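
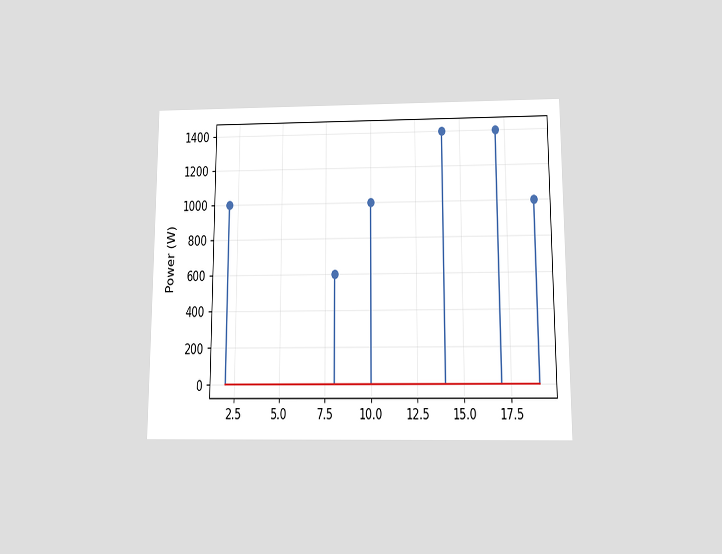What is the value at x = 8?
600W

The chart is viewed slightly from below. The stem at x=8 reaches 600W.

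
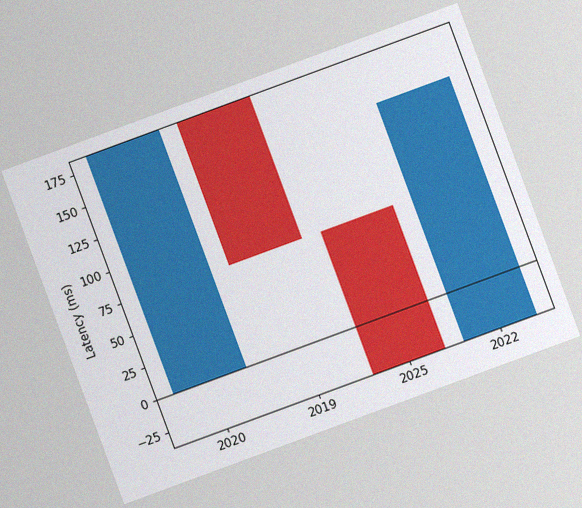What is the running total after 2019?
74ms

The chart is tilted about 20° counter-clockwise, with some photo noise. After 2019 the running total reaches 74ms.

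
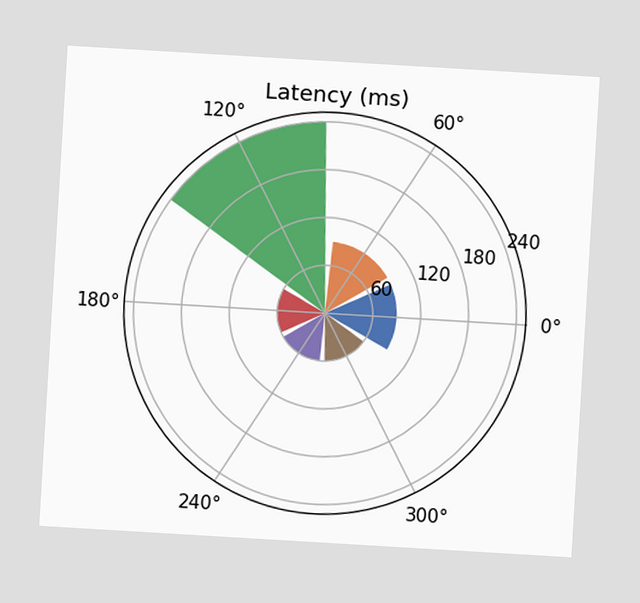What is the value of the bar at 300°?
60ms

The chart is tilted about 3° clockwise. The bar at 300° reaches 60ms on the radial axis.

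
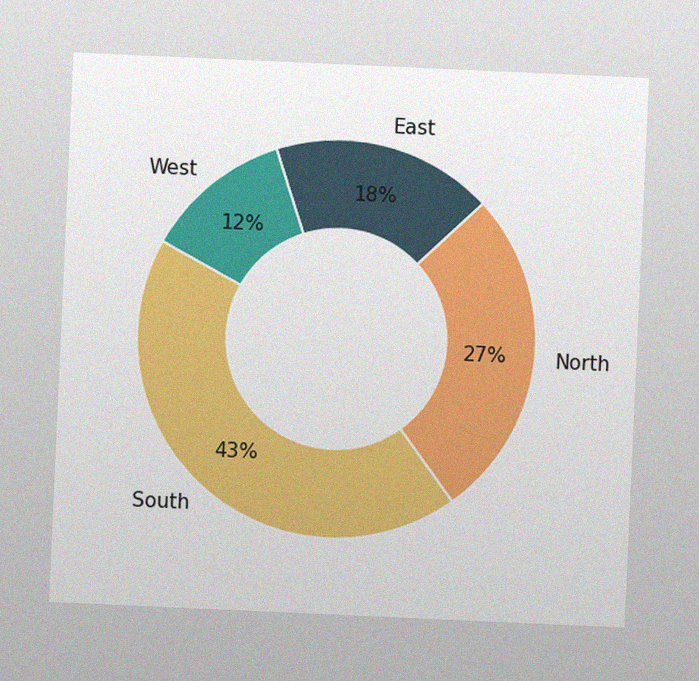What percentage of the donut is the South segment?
43%

The chart is tilted about 3° clockwise, with some photo noise. The South segment takes up 43% of the ring.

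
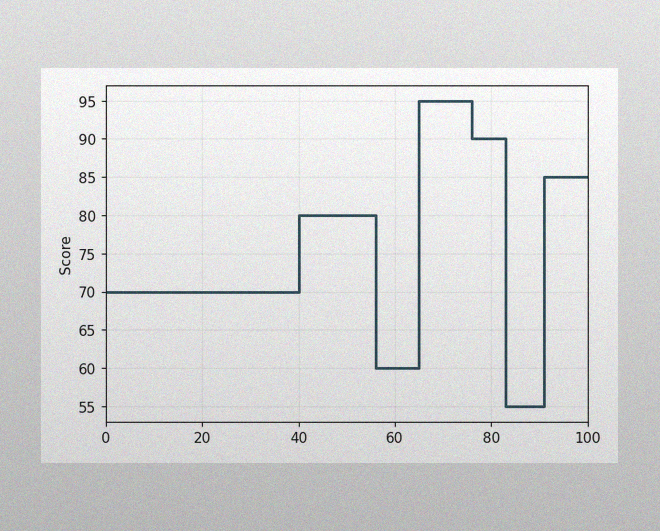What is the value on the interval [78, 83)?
90

The image has some photo noise and uneven lighting. On [78, 83) the step sits at 90.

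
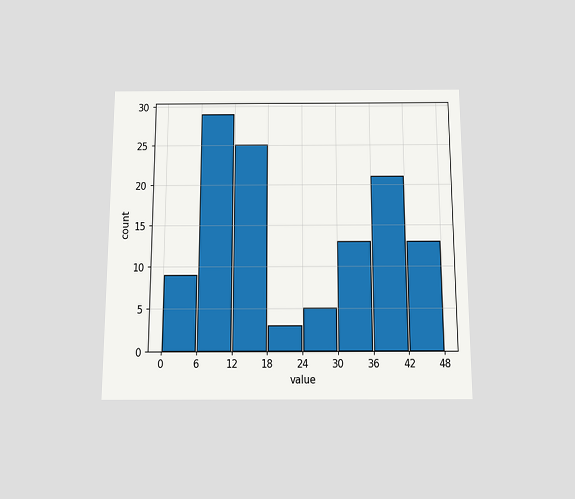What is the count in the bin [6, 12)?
The chart is viewed slightly from below. The [6, 12) bin has height 29.

29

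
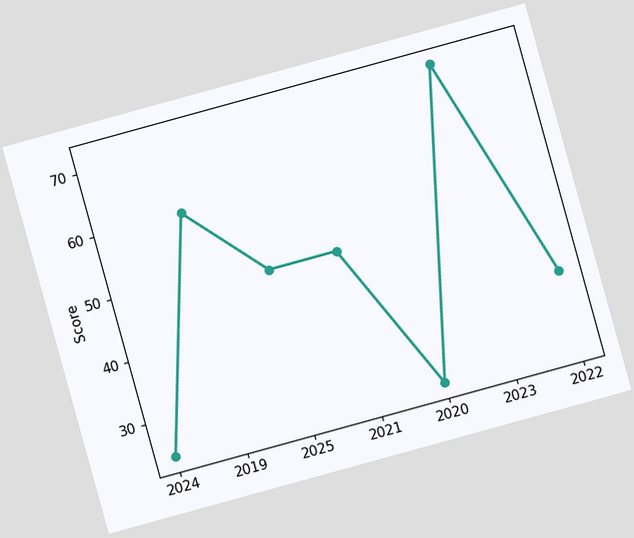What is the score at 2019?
The chart is tilted about 15° counter-clockwise. At 2019, the line is at 60.

60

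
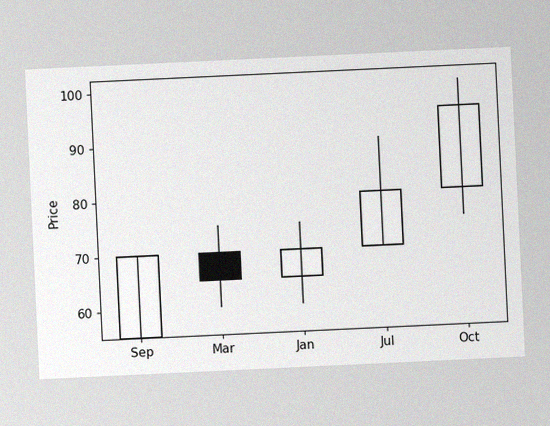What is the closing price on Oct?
The chart is tilted about 3° counter-clockwise, with some photo noise. The Oct candle closes at 95.

95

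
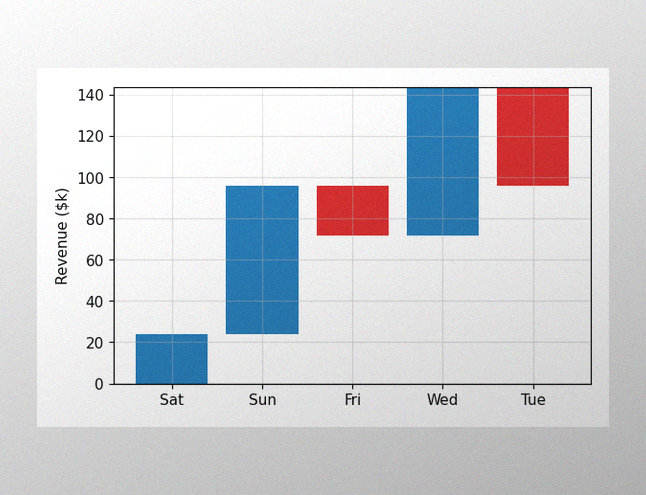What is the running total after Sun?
$96k

The image has some photo noise and uneven lighting. After Sun the running total reaches $96k.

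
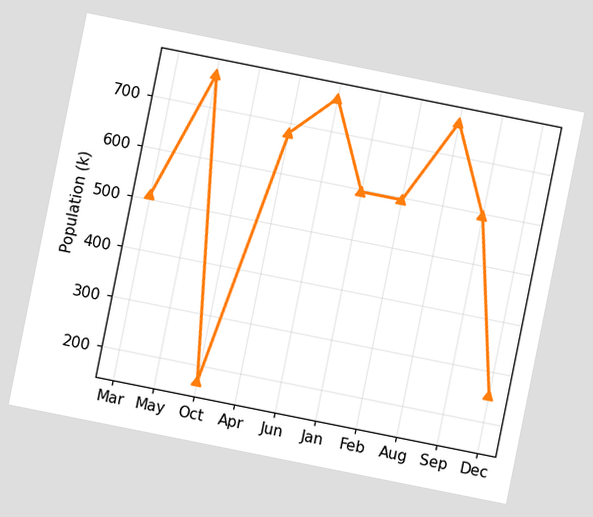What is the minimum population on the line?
170k

The chart is tilted about 11° clockwise. The lowest point is at Oct, and reading across to the y-axis gives 170k.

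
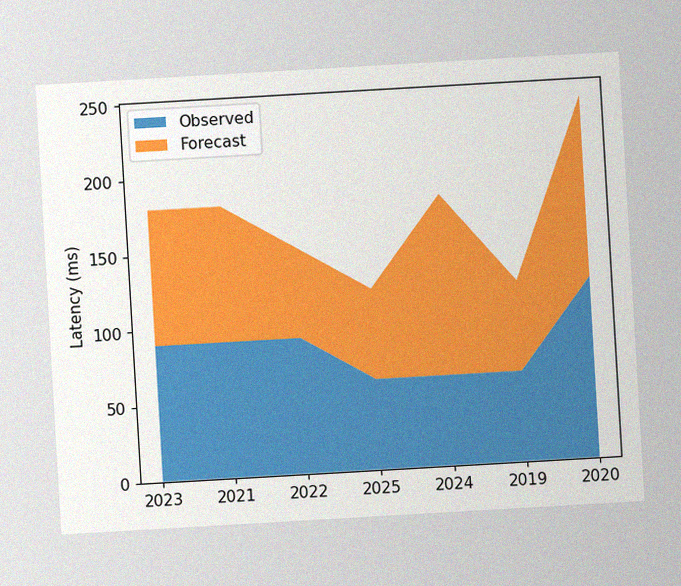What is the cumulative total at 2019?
The chart is tilted about 3° counter-clockwise, with some photo noise. The stacked total at 2019 reaches 120ms.

120ms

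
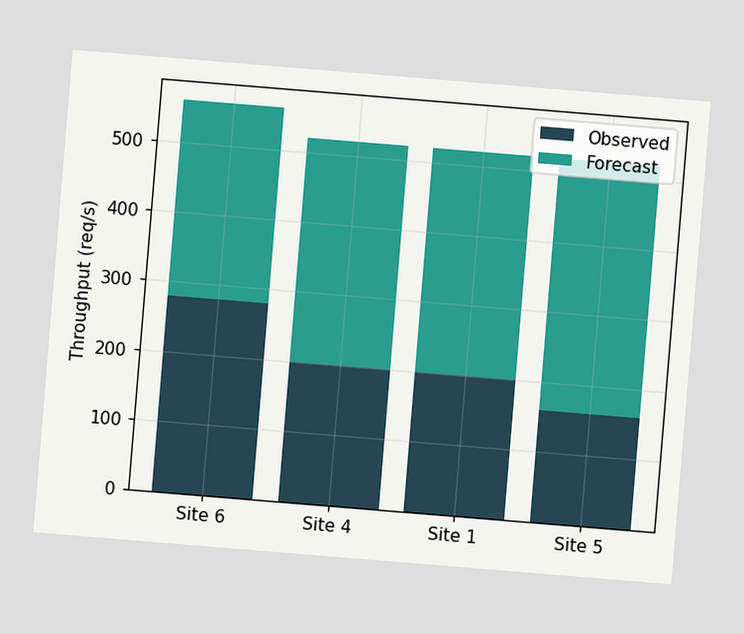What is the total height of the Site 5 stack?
The chart is tilted about 5° clockwise. The Site 5 stack's top reaches 520req/s on the y-axis.

520req/s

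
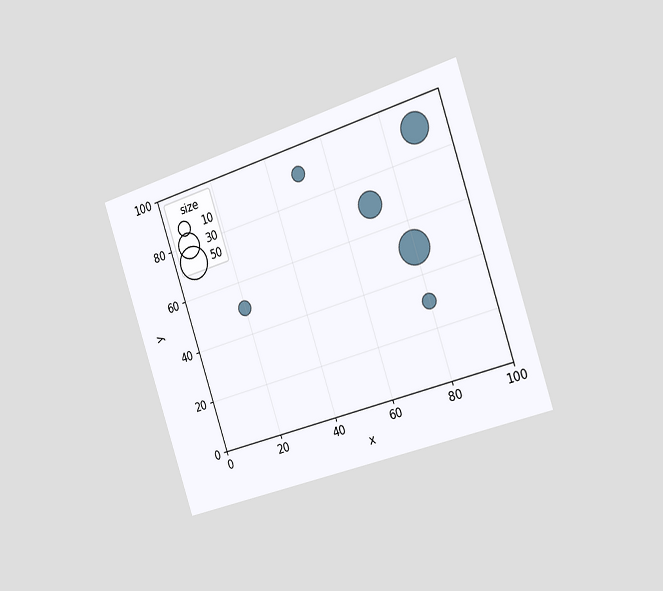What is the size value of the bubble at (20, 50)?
10

The chart is tilted about 18° counter-clockwise and viewed slightly from the right. Matching the bubble at (20, 50) against the size legend gives 10.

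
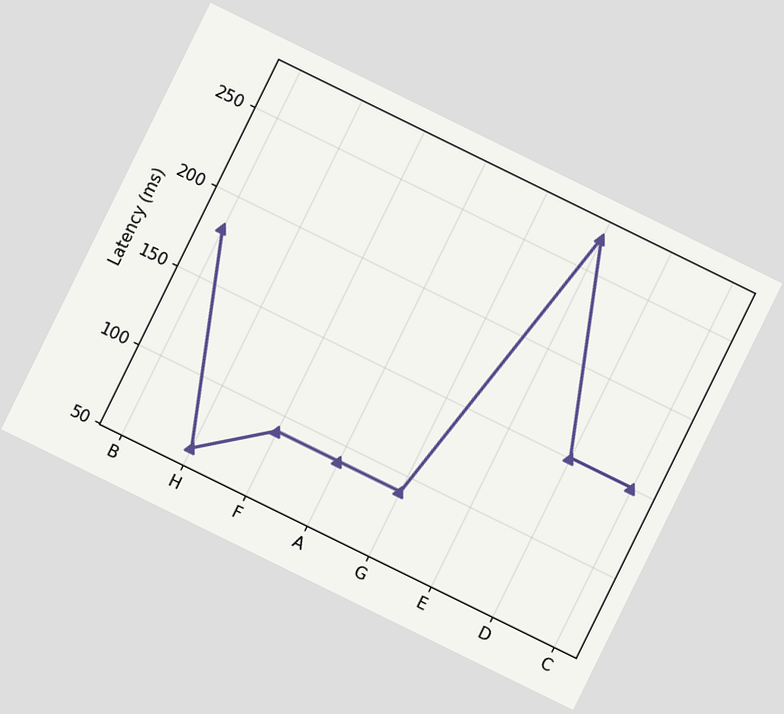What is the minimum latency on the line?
The chart is tilted about 26° clockwise. The lowest point is at H, and reading across to the y-axis gives 60ms.

60ms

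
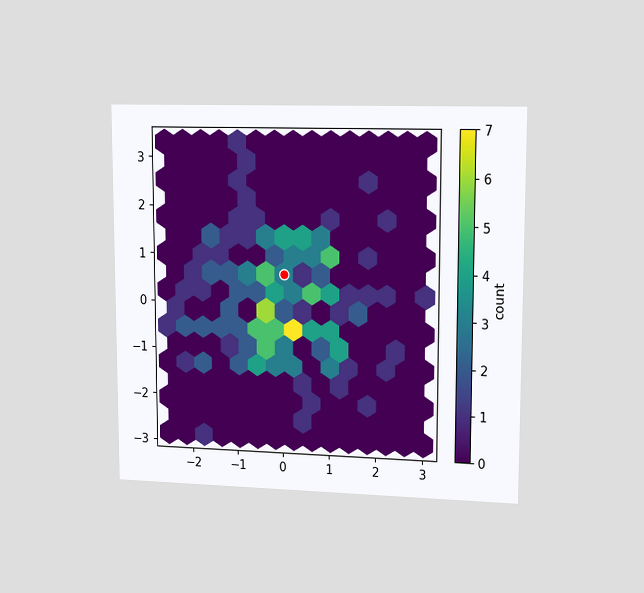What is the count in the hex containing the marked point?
3

The chart is viewed slightly from the right. The marked hex reads 3 on the colorbar.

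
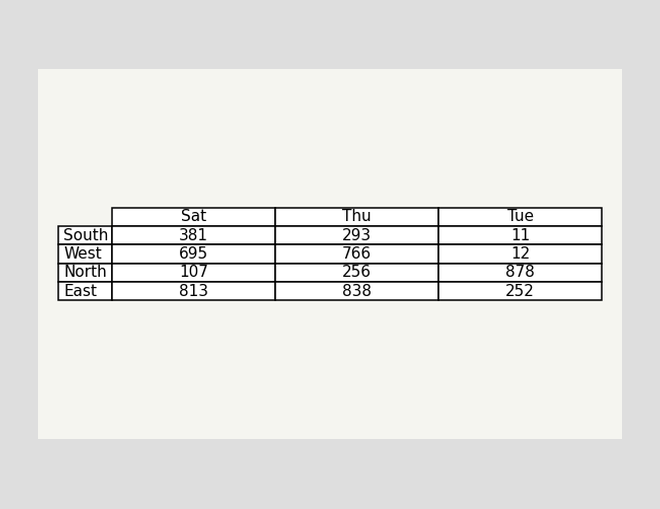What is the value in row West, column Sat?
695

The (West, Sat) cell reads 695.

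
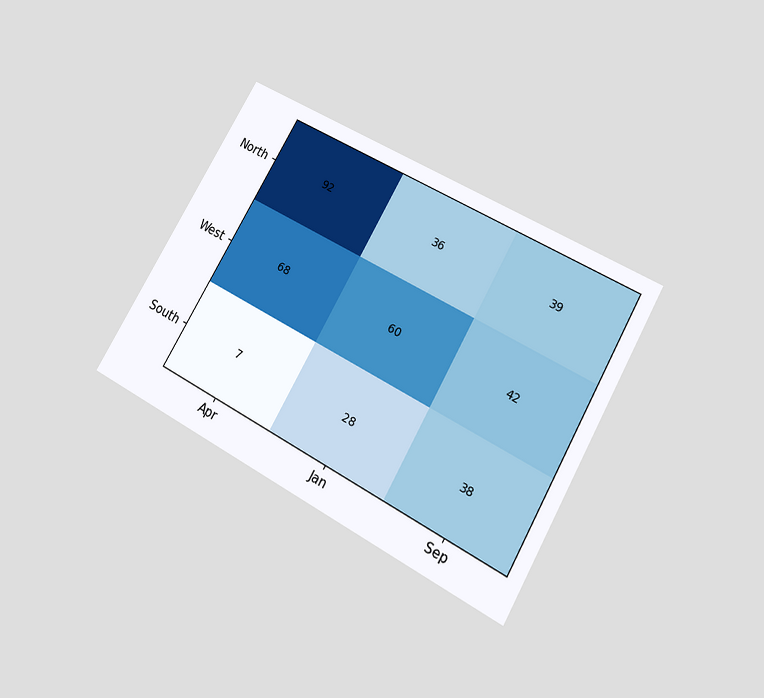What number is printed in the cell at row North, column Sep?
The chart is tilted about 30° clockwise and viewed slightly from below. The (North, Sep) cell reads 39.

39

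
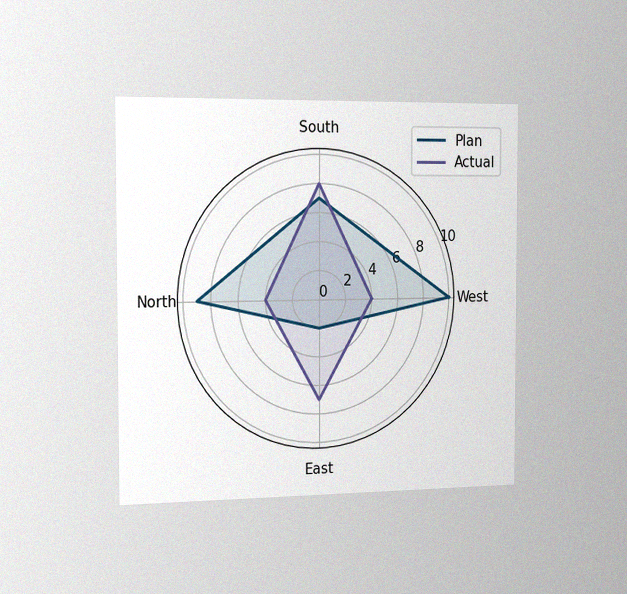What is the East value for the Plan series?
2

The chart is viewed slightly from the left, with some photo noise. On the East axis, Plan reaches 2.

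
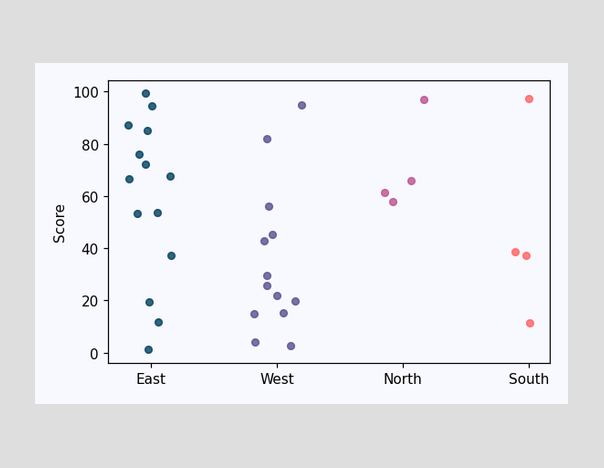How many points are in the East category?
Counting the markers in the East column gives 14.

14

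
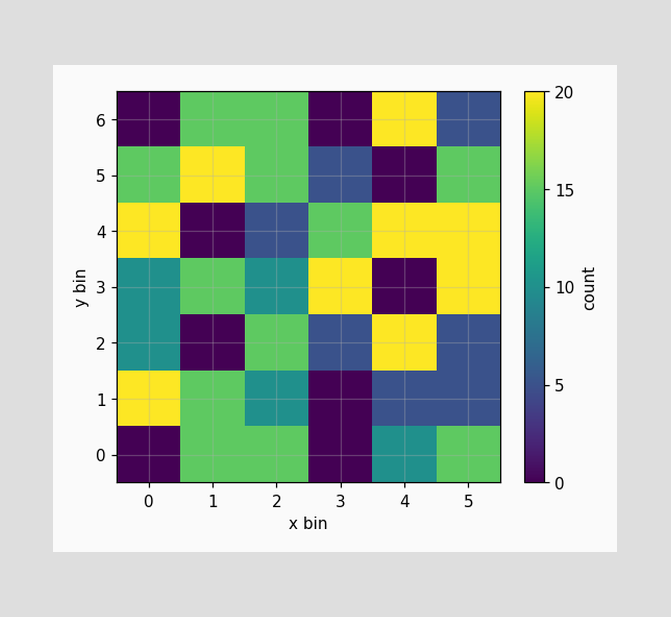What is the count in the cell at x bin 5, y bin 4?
20

Matching the cell (5, 4) against the colorbar gives 20.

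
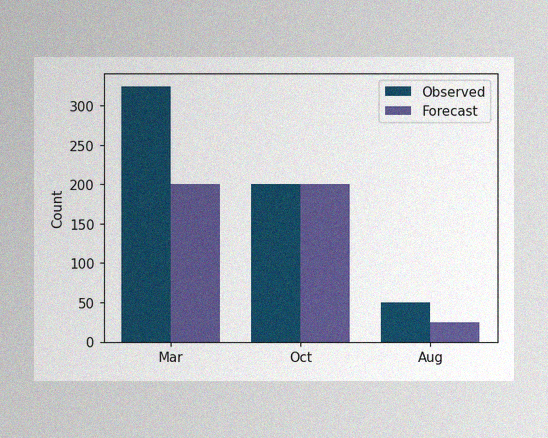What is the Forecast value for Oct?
200

The image has some photo noise and uneven lighting. The Forecast bar at Oct reaches 200 on the y-axis.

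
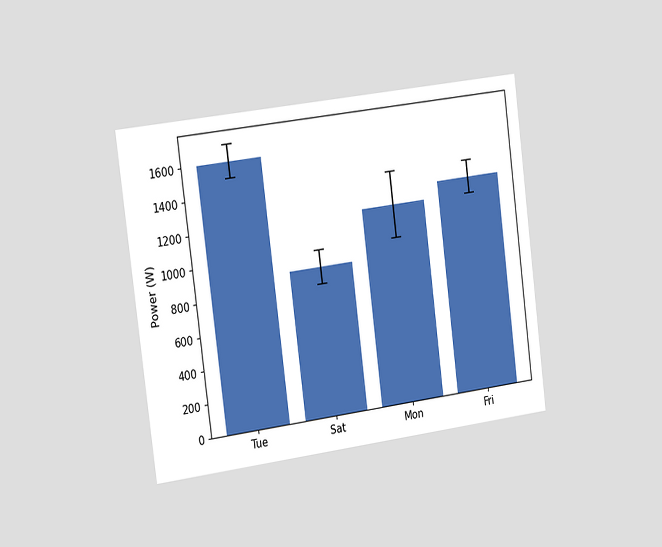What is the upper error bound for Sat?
The chart is tilted about 7° counter-clockwise and viewed slightly from the left. The Sat bar's upper whisker reaches 1000W.

1000W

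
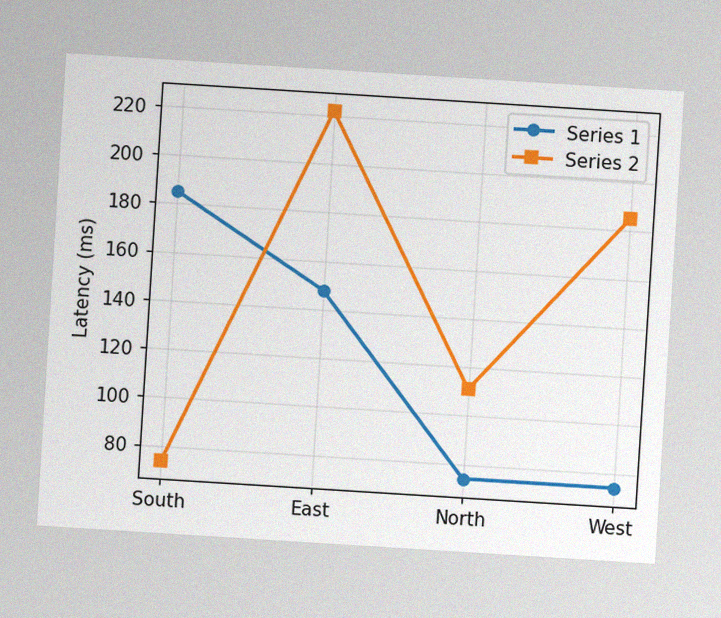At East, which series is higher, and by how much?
Series 2, by 74ms

The chart is tilted about 4° clockwise, with some photo noise. At East, Series 2 sits above the other line by 74ms.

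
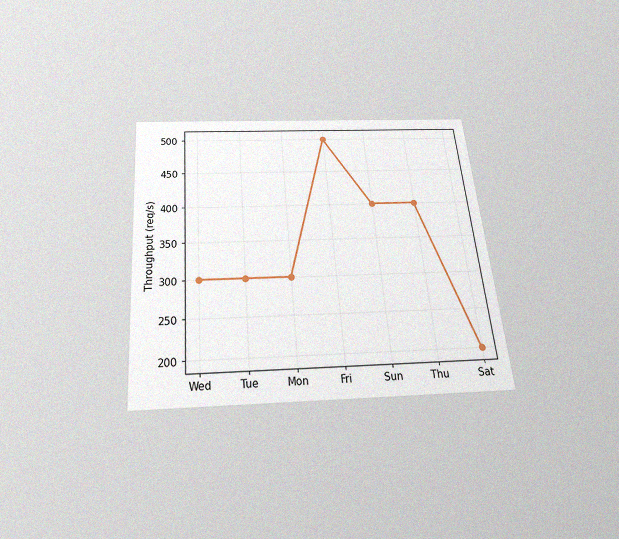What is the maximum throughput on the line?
The chart is tilted about 5° counter-clockwise and viewed slightly from below, with some photo noise. The highest point is at Fri, and reading across to the y-axis gives 500req/s.

500req/s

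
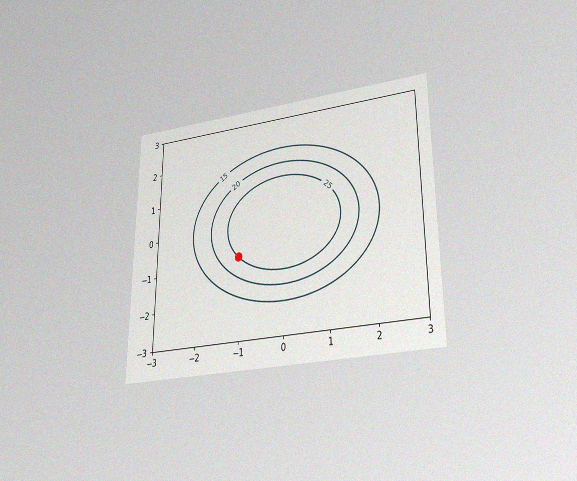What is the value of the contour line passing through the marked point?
25

The chart is viewed slightly from below, with some photo noise. The marked point sits on the contour labelled 25.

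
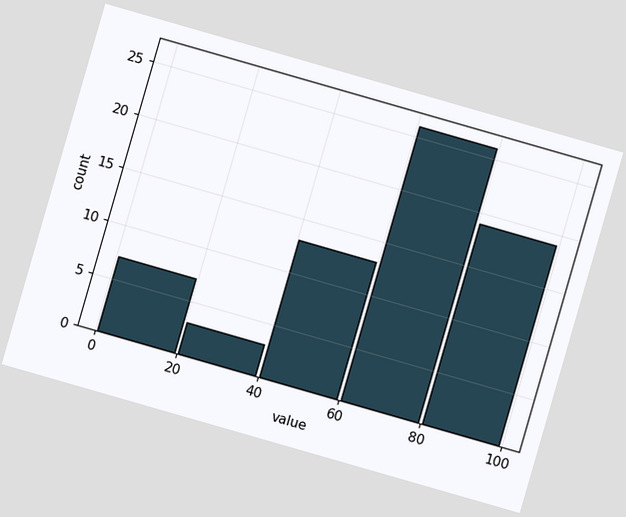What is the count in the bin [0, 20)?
The chart is tilted about 16° clockwise. The [0, 20) bin has height 7.

7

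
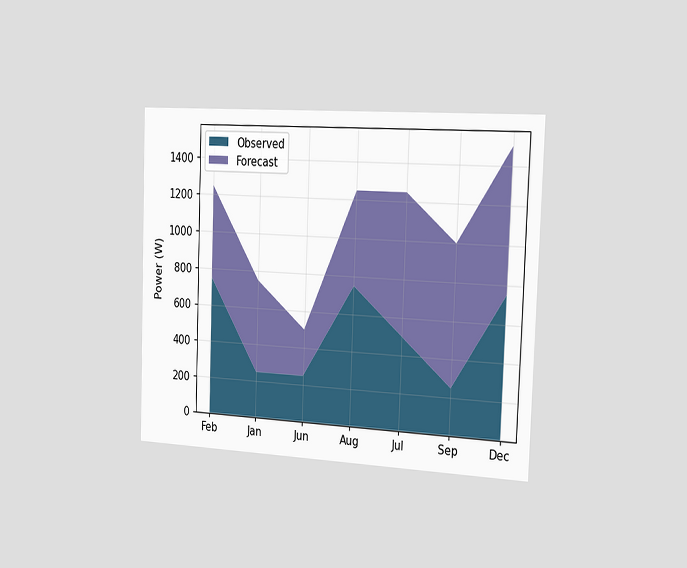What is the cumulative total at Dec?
1500W

The chart is tilted about 2° clockwise and viewed slightly from the right. The stacked total at Dec reaches 1500W.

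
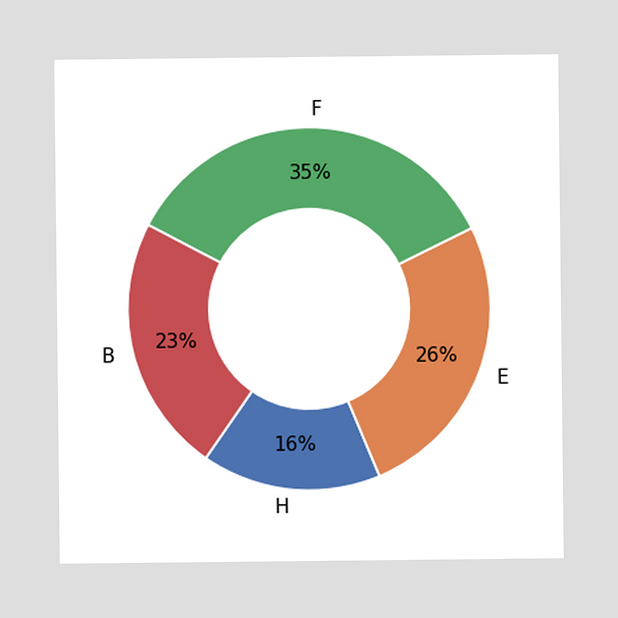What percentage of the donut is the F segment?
35%

The F segment takes up 35% of the ring.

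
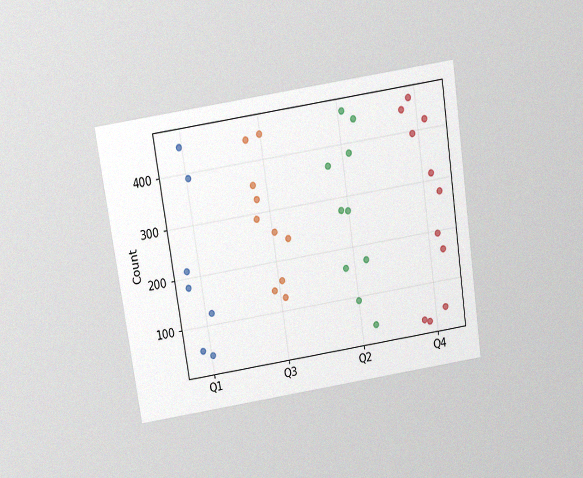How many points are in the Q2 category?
The chart is tilted about 9° counter-clockwise and viewed slightly from above, with some photo noise. Counting the markers in the Q2 column gives 10.

10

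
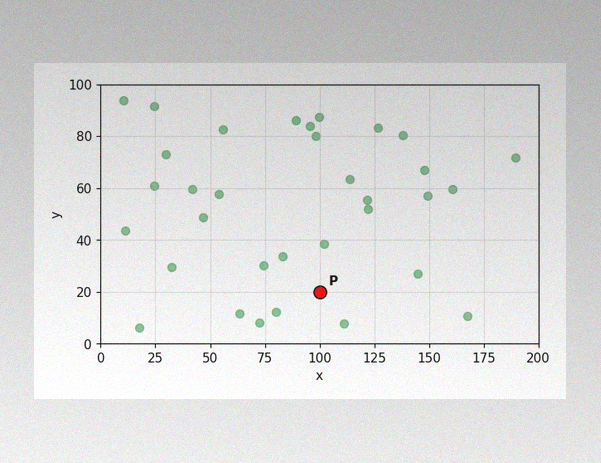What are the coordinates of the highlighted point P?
The image has some photo noise and uneven lighting. Following the gridlines from P to each axis, P sits at (100, 20).

(100, 20)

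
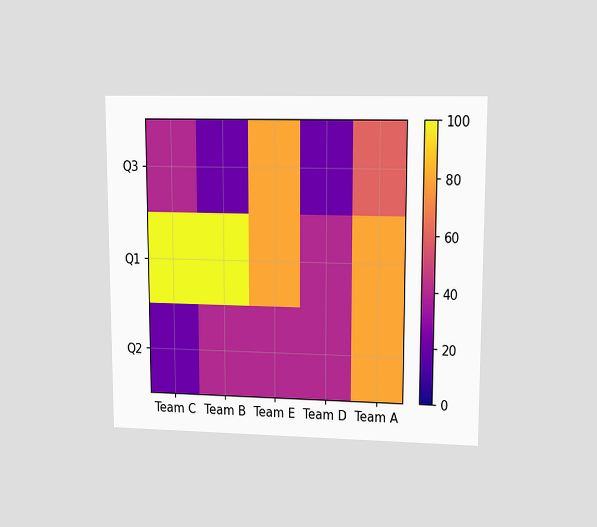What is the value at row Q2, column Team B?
40

The chart is viewed at a slight angle. Matching cell (Q2, Team B) against the colorbar gives 40.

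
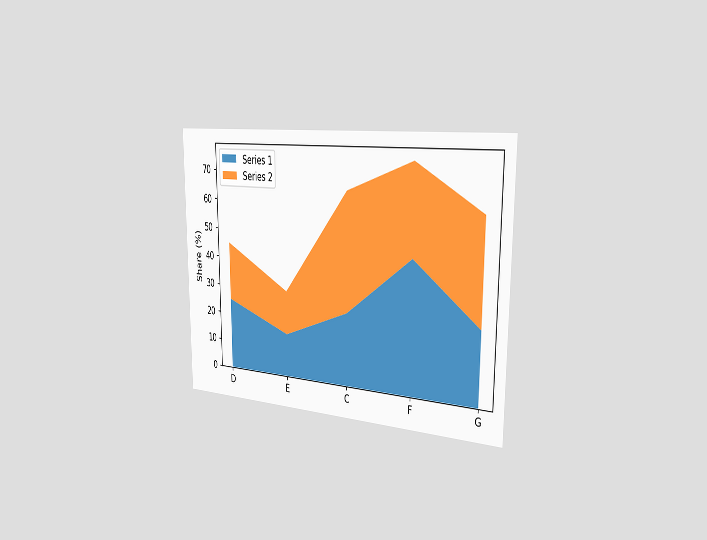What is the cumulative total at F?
75%

The chart is viewed slightly from the right. The stacked total at F reaches 75%.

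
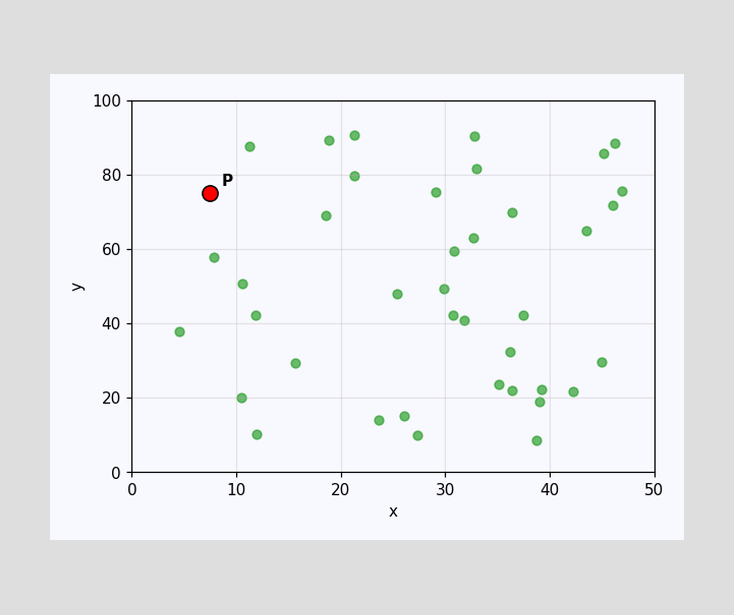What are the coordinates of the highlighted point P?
(7.5, 75)

Following the gridlines from P to each axis, P sits at (7.5, 75).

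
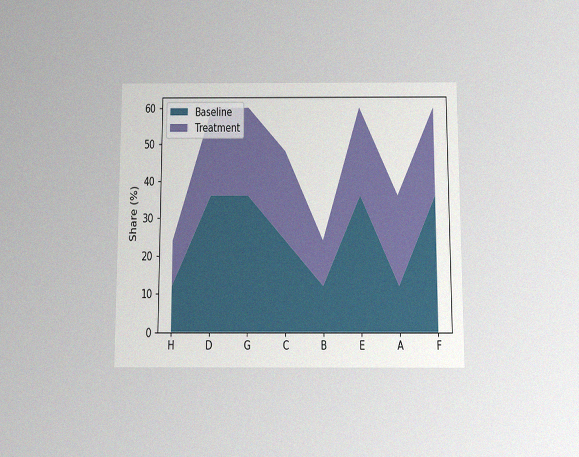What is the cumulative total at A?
36%

The chart is viewed slightly from below, with some photo noise. The stacked total at A reaches 36%.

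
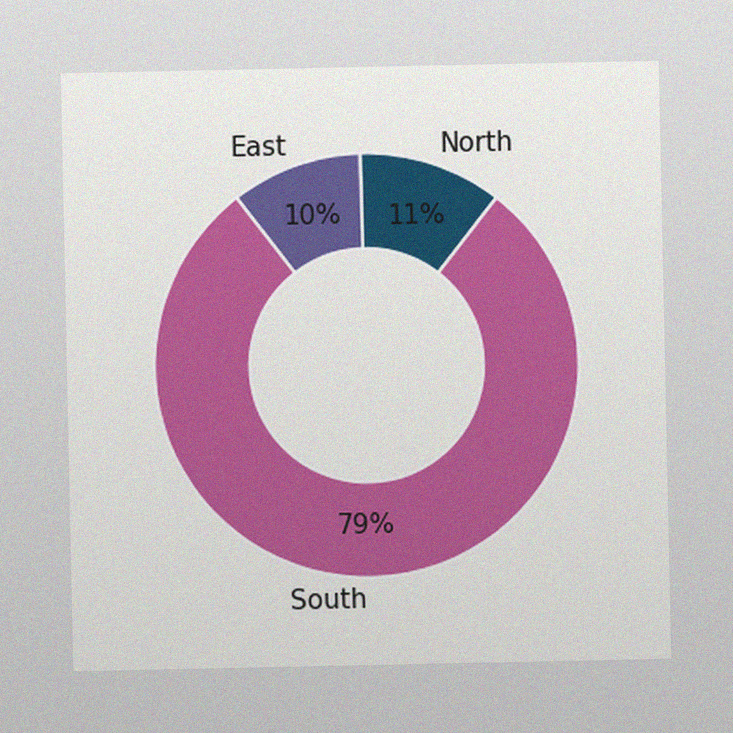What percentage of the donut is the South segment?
The image has some photo noise and uneven lighting. The South segment takes up 79% of the ring.

79%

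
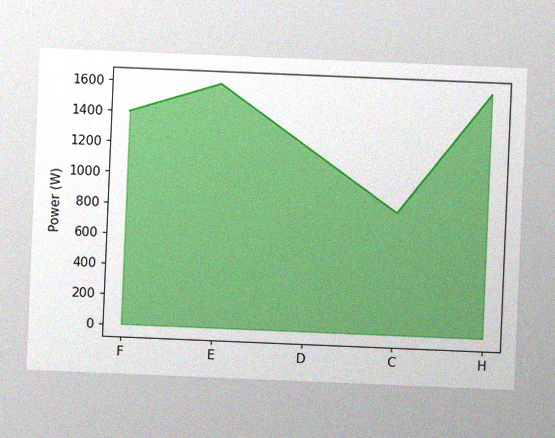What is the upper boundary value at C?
800W

The chart is tilted about 2° clockwise, with some photo noise. At C the upper boundary is at 800W.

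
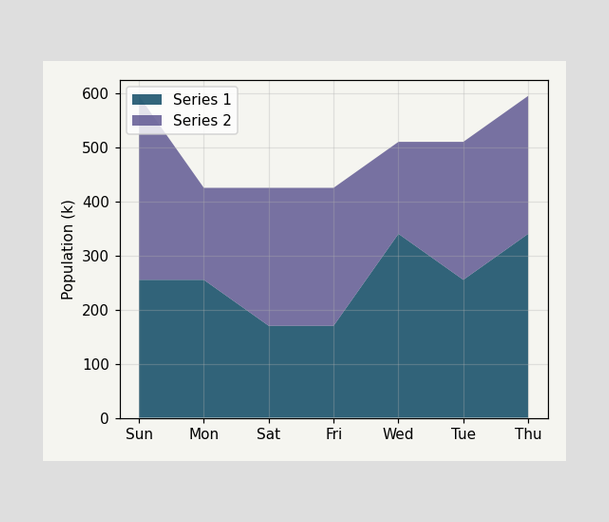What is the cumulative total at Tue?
The stacked total at Tue reaches 510k.

510k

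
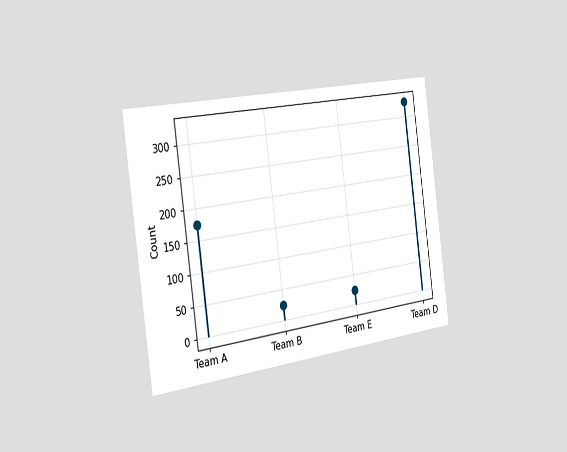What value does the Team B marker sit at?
The chart is tilted about 8° counter-clockwise and viewed slightly from the left. The Team B marker sits at 25.

25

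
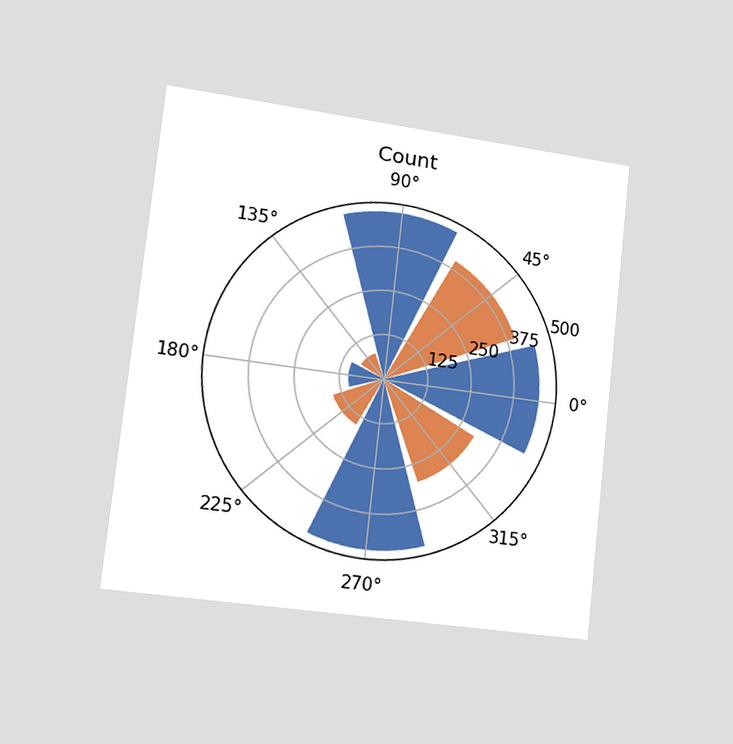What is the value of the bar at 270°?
The chart is tilted about 6° clockwise and viewed slightly from the left. The bar at 270° reaches 475 on the radial axis.

475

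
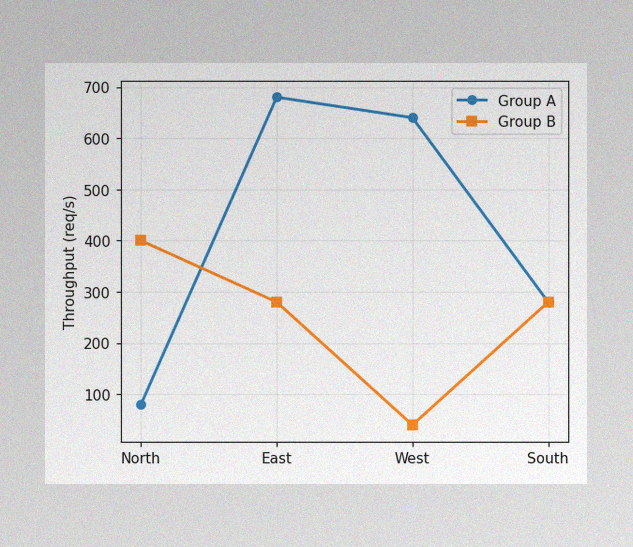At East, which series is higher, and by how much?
Group A, by 400req/s

The image has some photo noise and uneven lighting. At East, Group A sits above the other line by 400req/s.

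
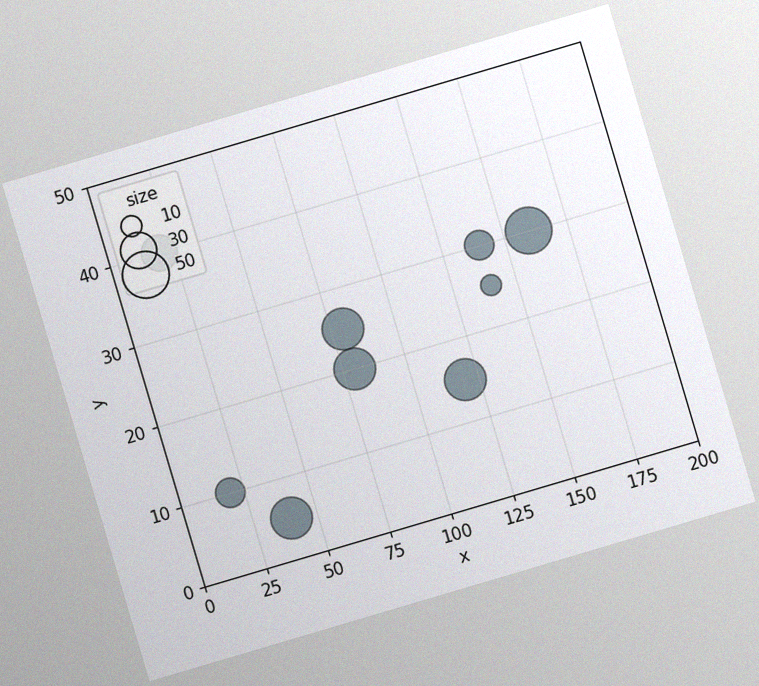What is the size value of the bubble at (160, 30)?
The chart is tilted about 17° counter-clockwise, with some photo noise. Matching the bubble at (160, 30) against the size legend gives 50.

50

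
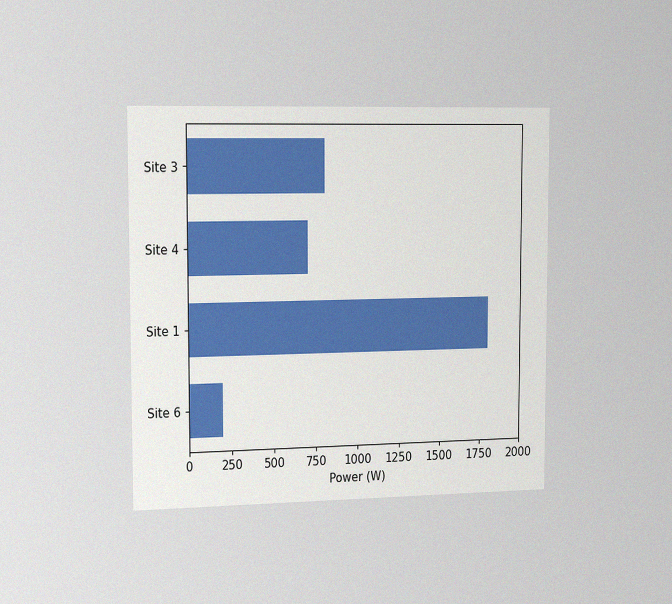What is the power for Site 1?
1800W

The chart is viewed slightly from the left, with some photo noise. Reading along the chart's x-axis, the Site 1 bar reaches 1800W.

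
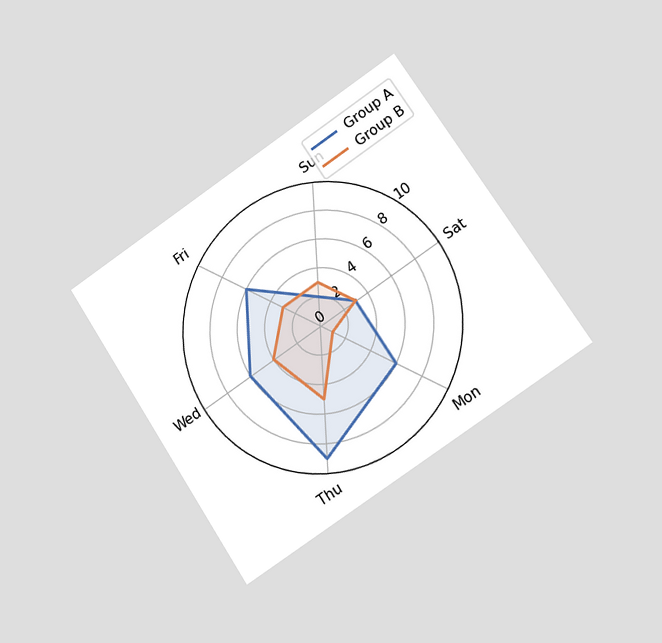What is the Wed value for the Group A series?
The chart is tilted about 33° counter-clockwise and viewed slightly from the right. On the Wed axis, Group A reaches 6.

6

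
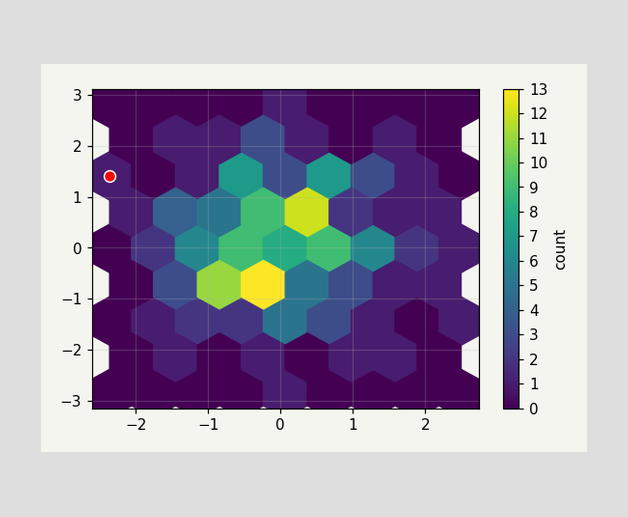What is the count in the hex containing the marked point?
1

The marked hex reads 1 on the colorbar.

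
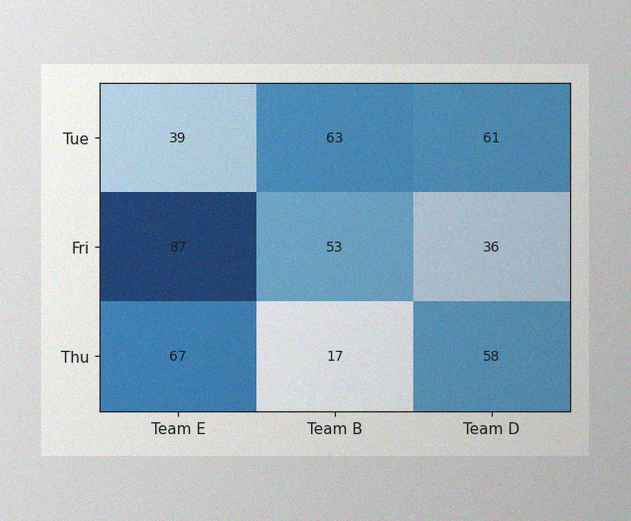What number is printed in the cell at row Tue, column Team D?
61

The image has some photo noise and uneven lighting. The (Tue, Team D) cell reads 61.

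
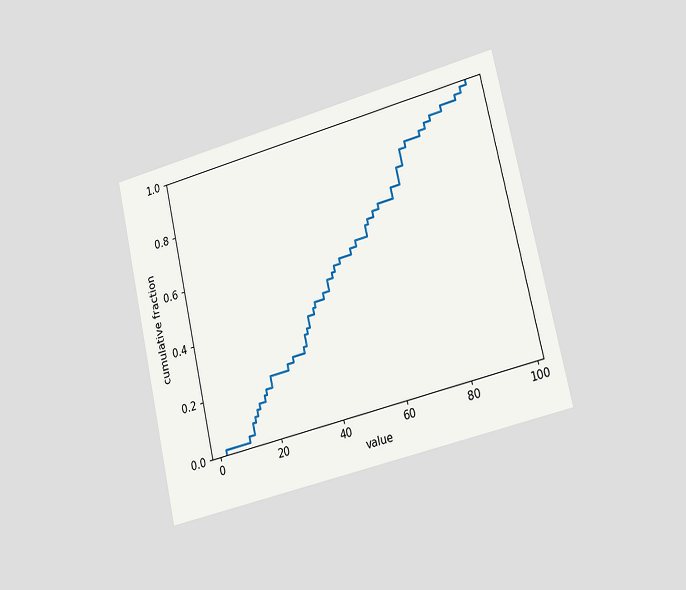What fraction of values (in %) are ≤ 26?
The chart is tilted about 13° counter-clockwise and viewed slightly from the right. At x=26 the ECDF step is at 24%.

24%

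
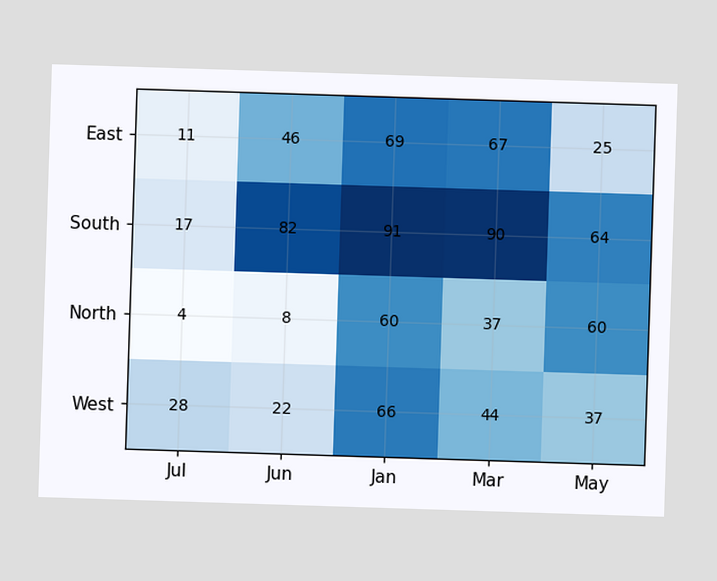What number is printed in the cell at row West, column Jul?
28

The (West, Jul) cell reads 28.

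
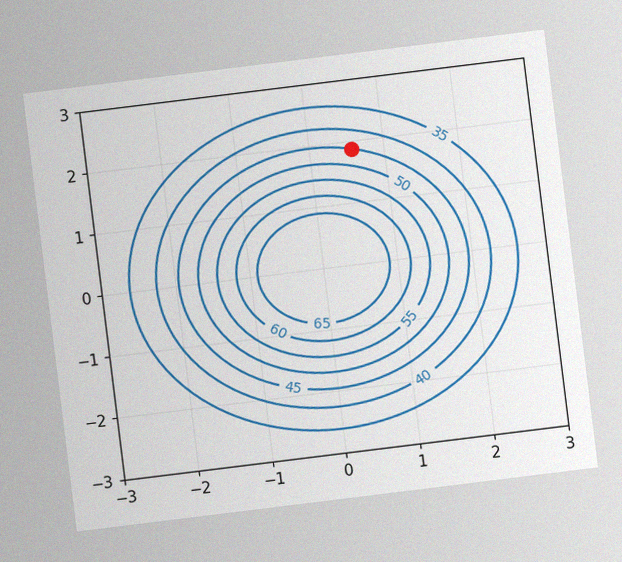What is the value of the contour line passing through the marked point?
The chart is tilted about 7° counter-clockwise, with some photo noise. The marked point sits on the contour labelled 45.

45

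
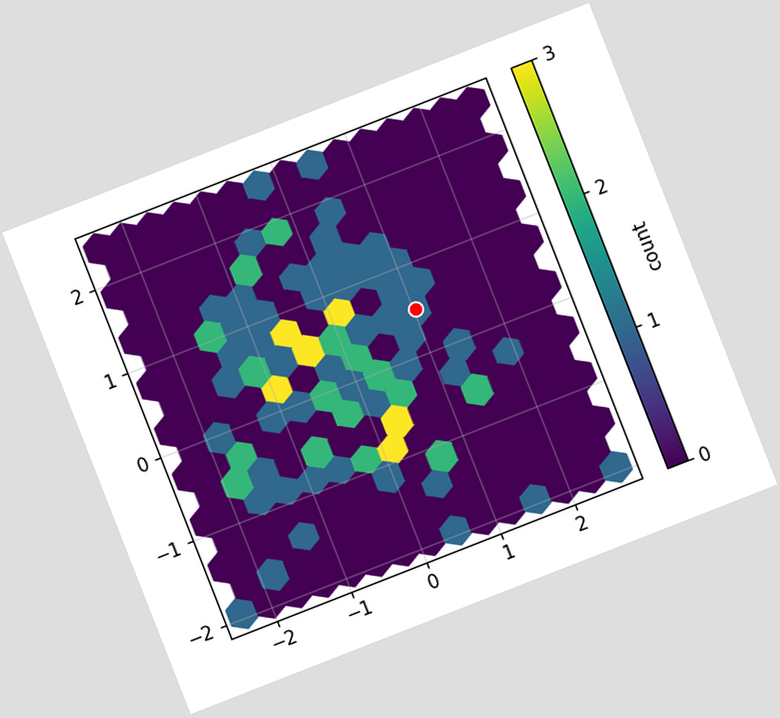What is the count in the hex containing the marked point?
1

The chart is tilted about 21° counter-clockwise. The marked hex reads 1 on the colorbar.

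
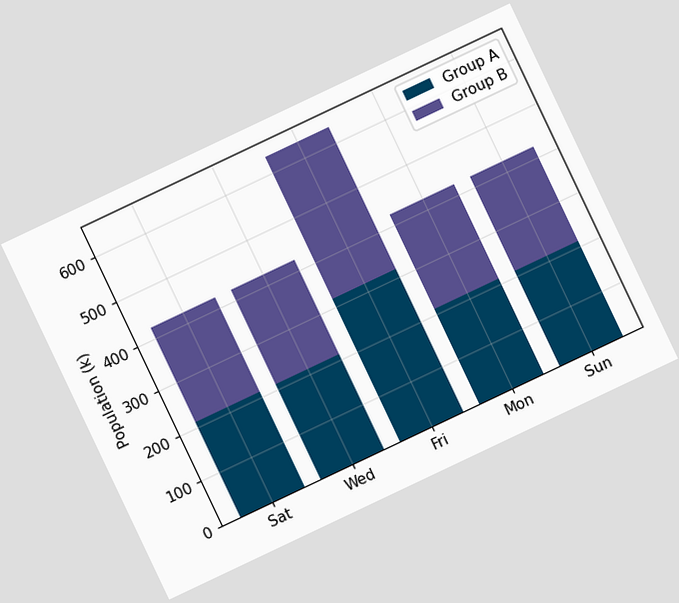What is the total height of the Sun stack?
The chart is tilted about 25° counter-clockwise. The Sun stack's top reaches 424k on the y-axis.

424k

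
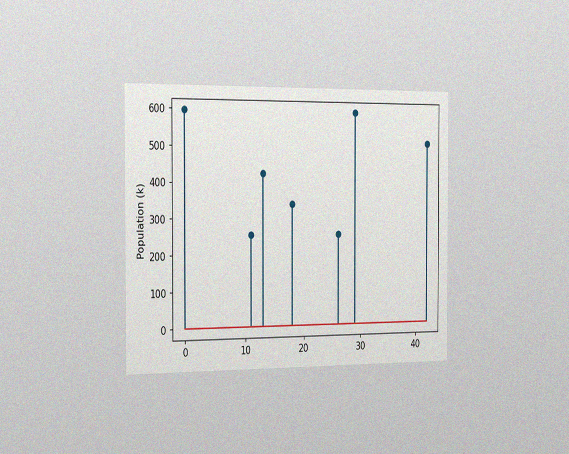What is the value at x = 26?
255k

The chart is viewed slightly from the left, with some photo noise. The stem at x=26 reaches 255k.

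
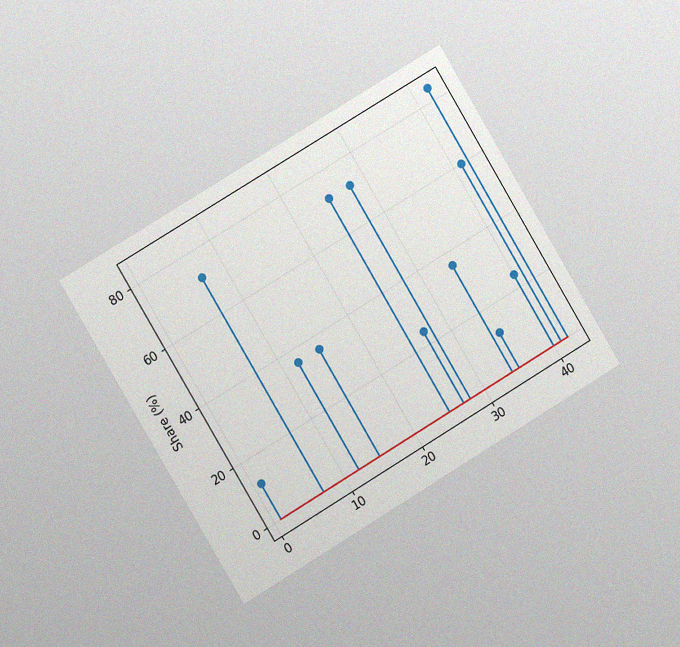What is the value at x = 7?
72%

The chart is tilted about 31° counter-clockwise and viewed slightly from the left, with some photo noise. The stem at x=7 reaches 72%.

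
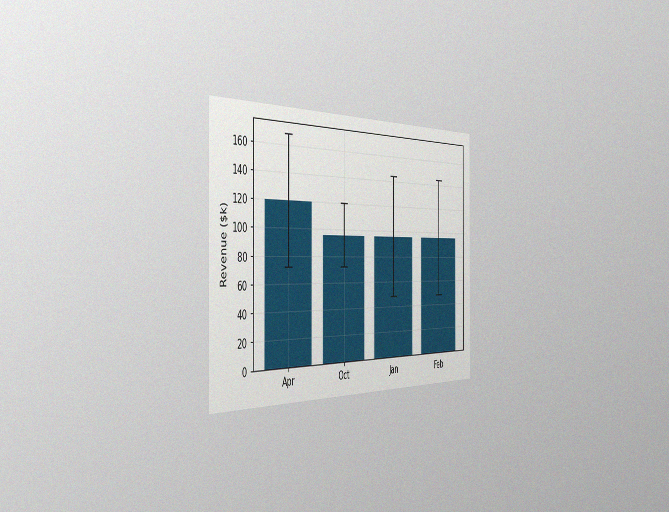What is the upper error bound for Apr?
$168k

The chart is viewed slightly from the left, with some photo noise. The Apr bar's upper whisker reaches $168k.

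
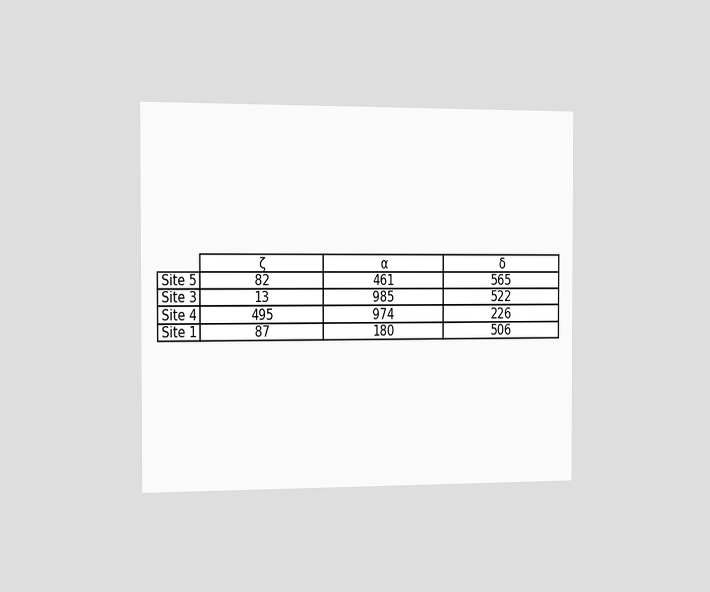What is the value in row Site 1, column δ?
506

The chart is viewed slightly from the left. The (Site 1, δ) cell reads 506.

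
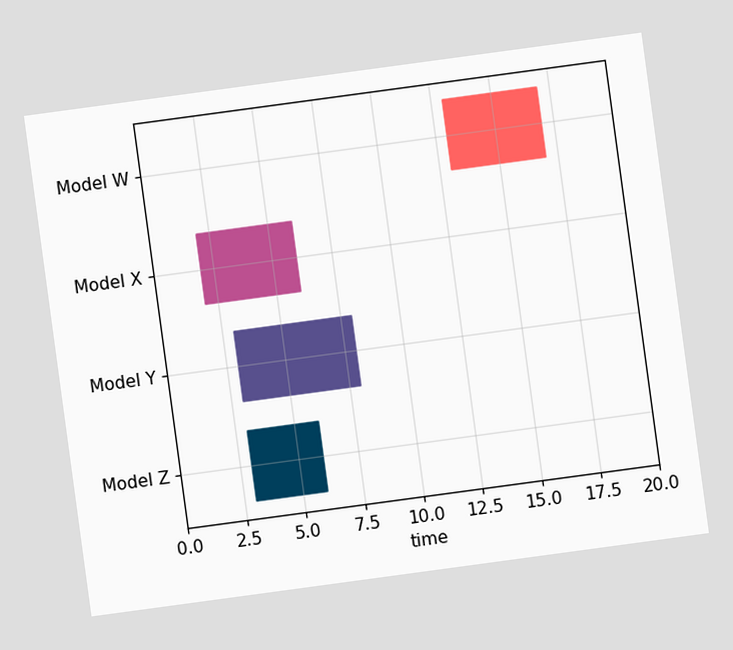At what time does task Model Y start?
The chart is tilted about 8° counter-clockwise. The Model Y bar begins at t=3.

3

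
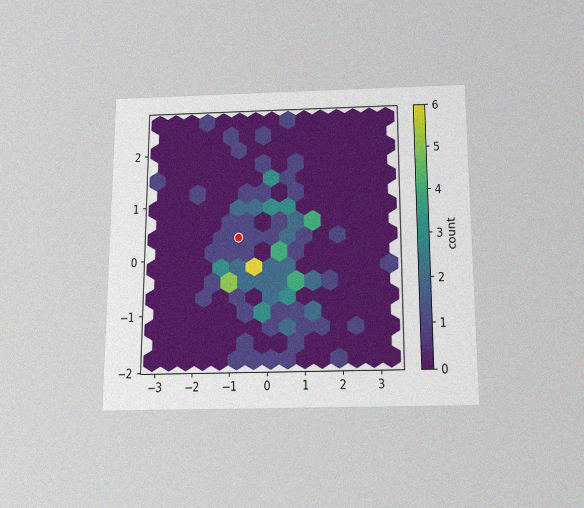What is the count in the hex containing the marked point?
The chart is viewed slightly from below, with some photo noise. The marked hex reads 1 on the colorbar.

1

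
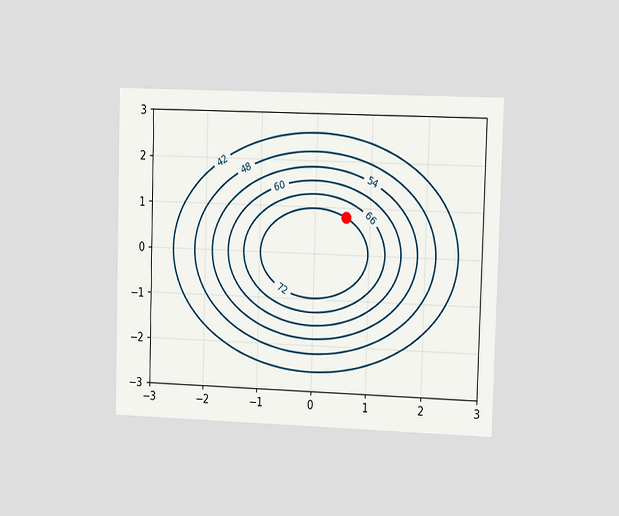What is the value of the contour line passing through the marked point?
The chart is viewed slightly from the right. The marked point sits on the contour labelled 72.

72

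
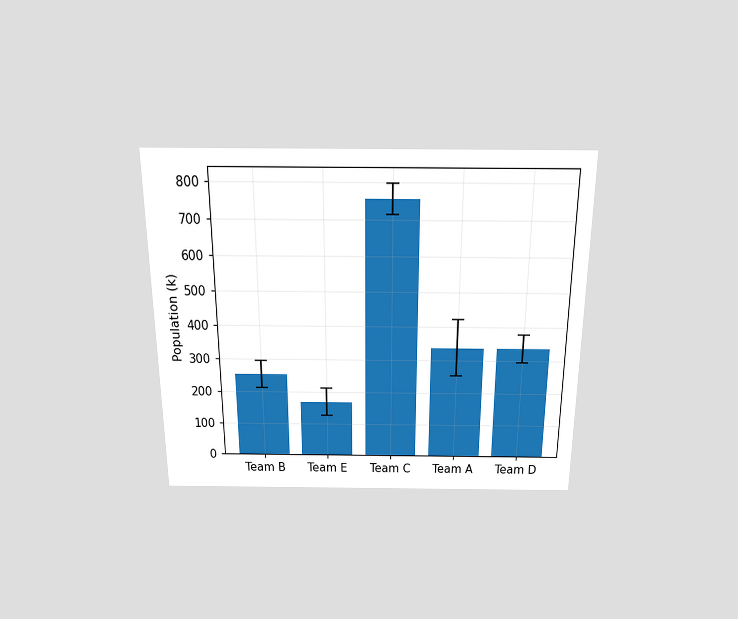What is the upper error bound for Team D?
378k

The chart is viewed slightly from above. The Team D bar's upper whisker reaches 378k.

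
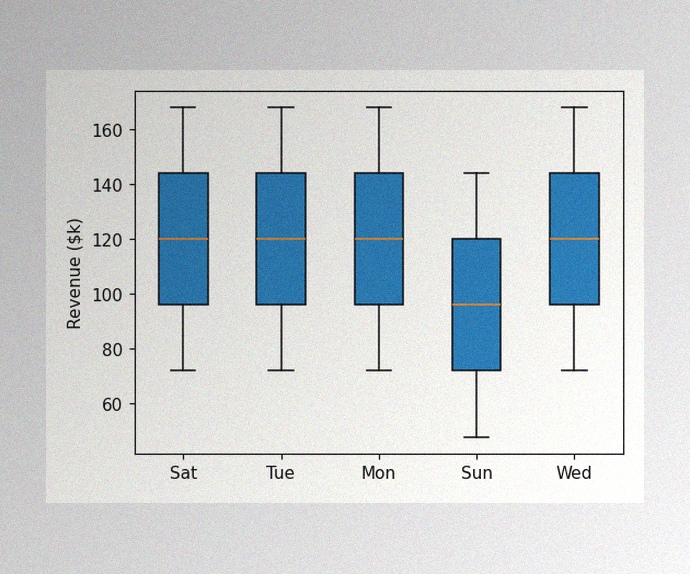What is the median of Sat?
$120k

The image has some photo noise and uneven lighting. The median line in the Sat box sits at $120k.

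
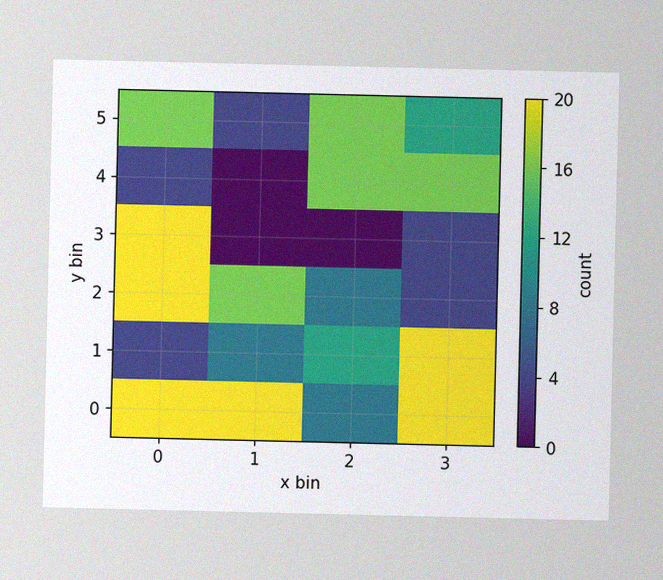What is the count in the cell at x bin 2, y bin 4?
The image has some photo noise and uneven lighting. Matching the cell (2, 4) against the colorbar gives 16.

16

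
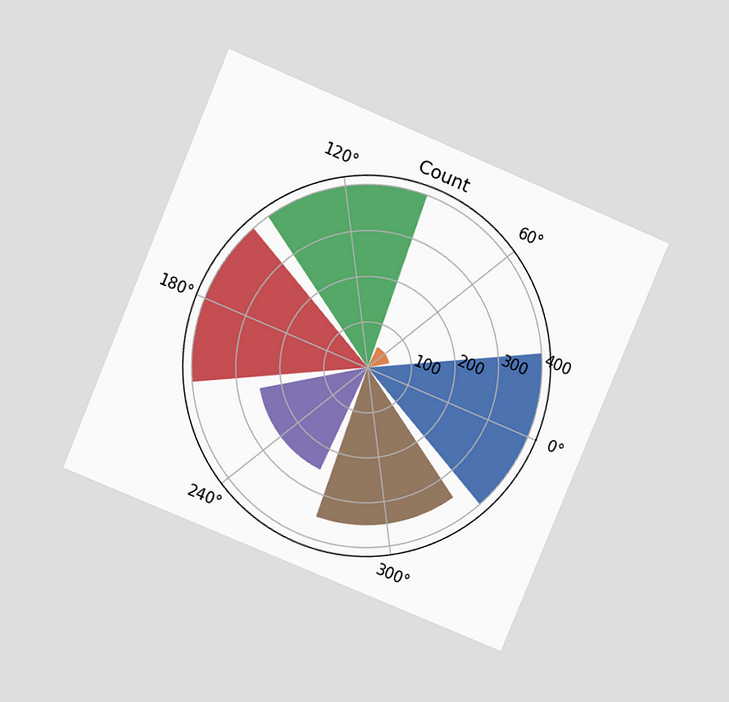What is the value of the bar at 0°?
400

The chart is tilted about 23° clockwise and viewed at a slight angle. The bar at 0° reaches 400 on the radial axis.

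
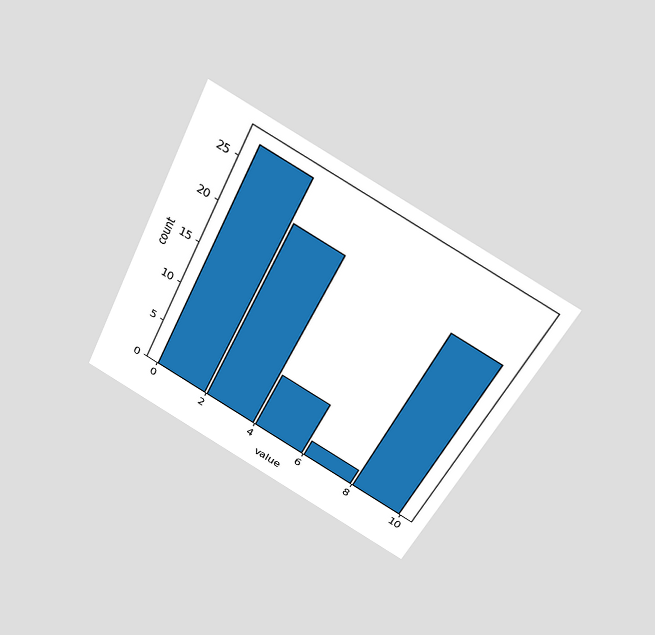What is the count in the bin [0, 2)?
27

The chart is tilted about 26° clockwise and viewed slightly from above. The [0, 2) bin has height 27.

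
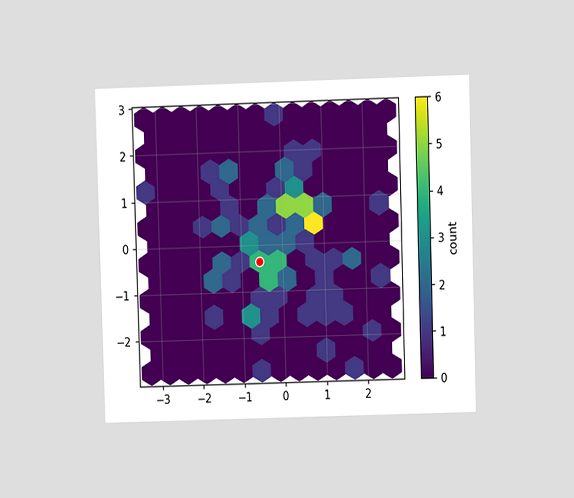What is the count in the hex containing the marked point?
4

The chart is viewed at a slight angle. The marked hex reads 4 on the colorbar.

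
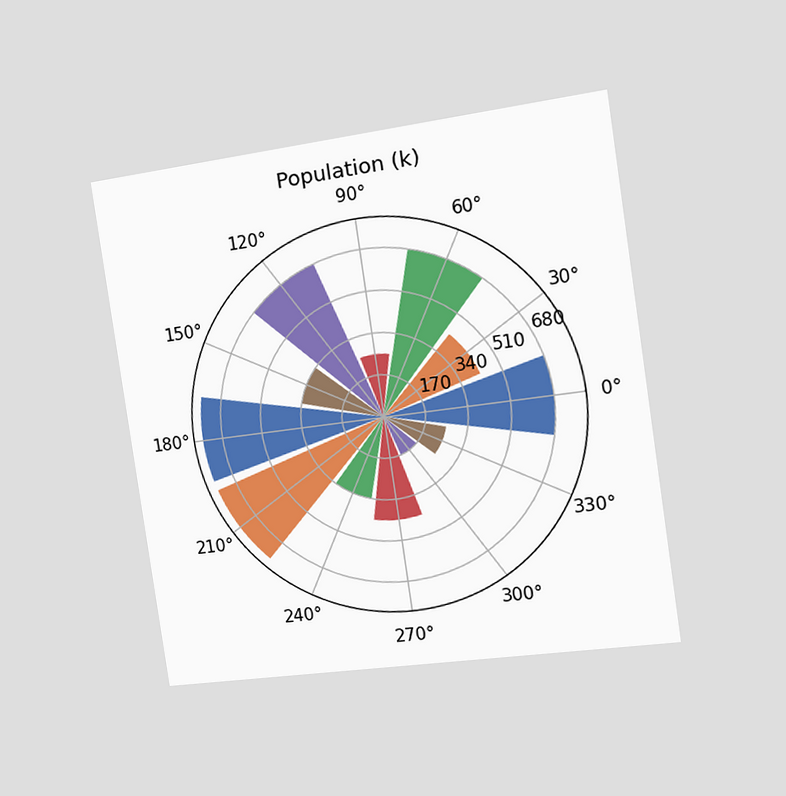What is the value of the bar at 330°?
The chart is tilted about 8° counter-clockwise and viewed slightly from the right. The bar at 330° reaches 255k on the radial axis.

255k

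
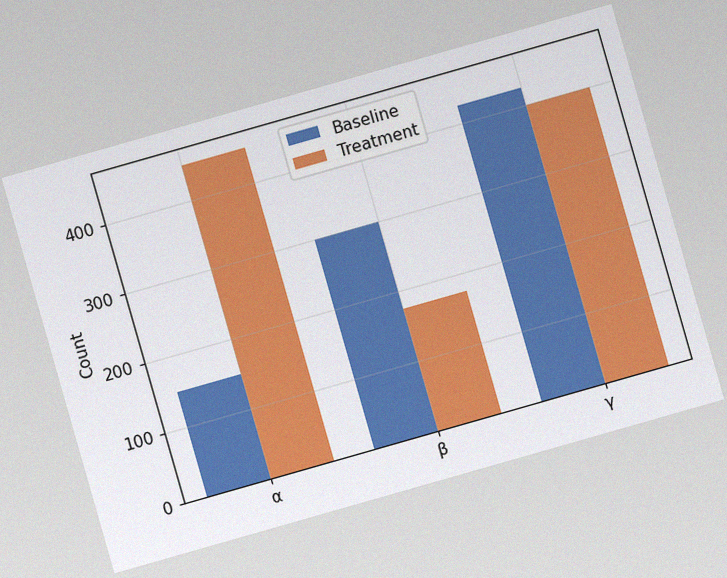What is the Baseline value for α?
The chart is tilted about 16° counter-clockwise, with some photo noise. The Baseline bar at α reaches 150 on the y-axis.

150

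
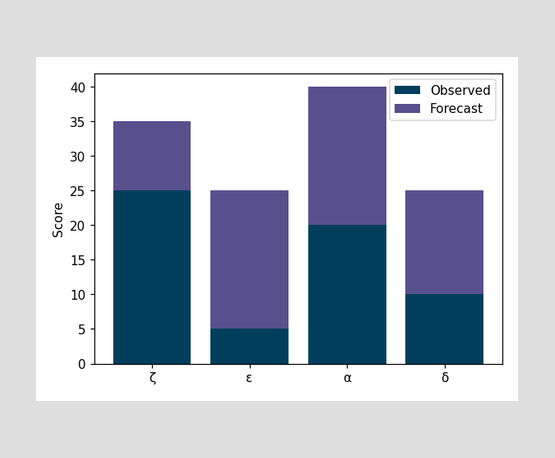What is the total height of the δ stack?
25

The δ stack's top reaches 25 on the y-axis.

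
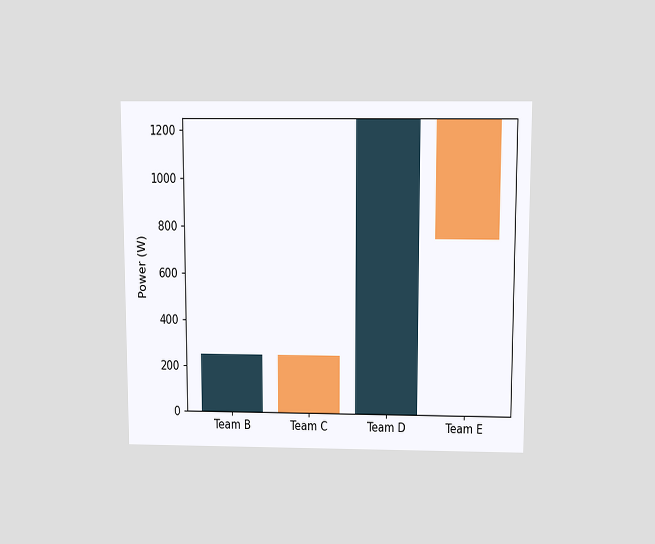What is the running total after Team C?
The chart is viewed slightly from above. After Team C the running total reaches 0W.

0W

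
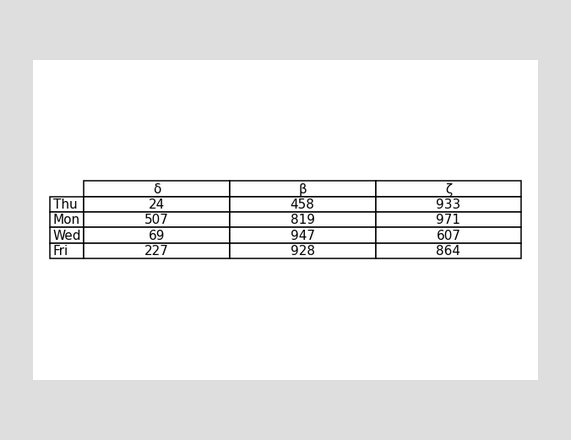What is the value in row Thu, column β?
458

The (Thu, β) cell reads 458.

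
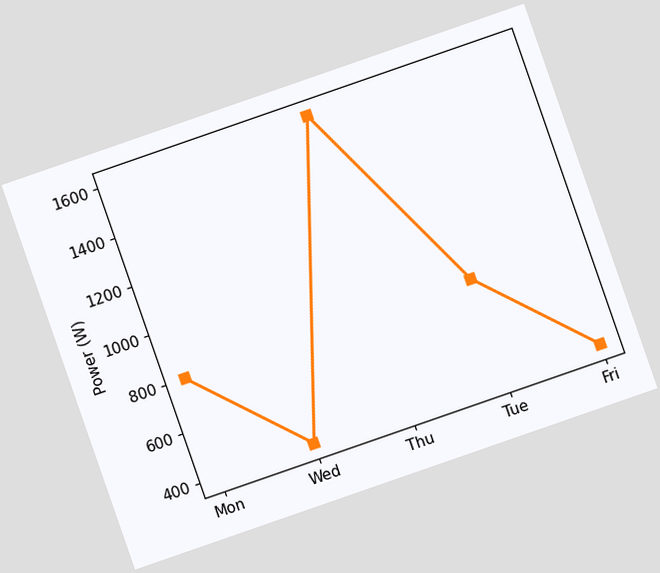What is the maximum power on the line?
The chart is tilted about 19° counter-clockwise. The highest point is at Thu, and reading across to the y-axis gives 1600W.

1600W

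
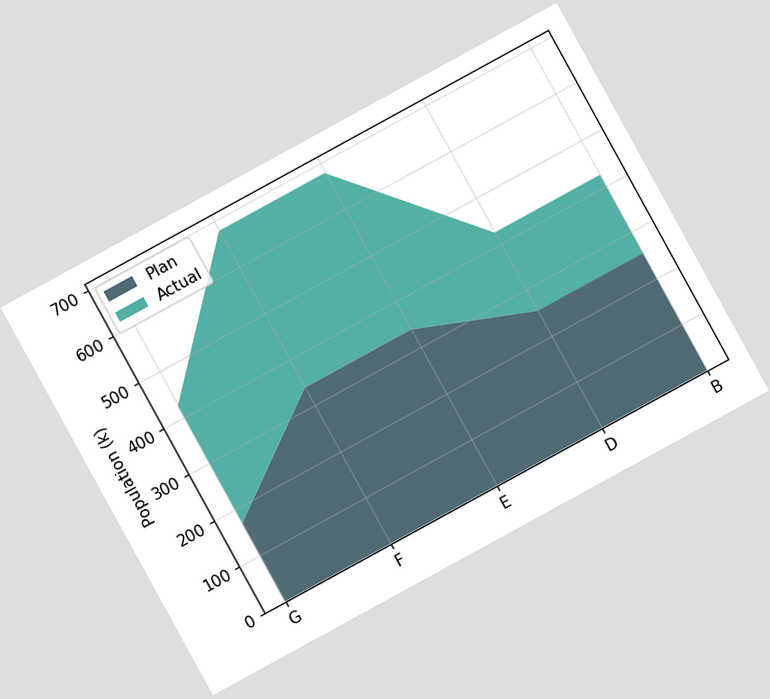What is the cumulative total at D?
425k

The chart is tilted about 29° counter-clockwise. The stacked total at D reaches 425k.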